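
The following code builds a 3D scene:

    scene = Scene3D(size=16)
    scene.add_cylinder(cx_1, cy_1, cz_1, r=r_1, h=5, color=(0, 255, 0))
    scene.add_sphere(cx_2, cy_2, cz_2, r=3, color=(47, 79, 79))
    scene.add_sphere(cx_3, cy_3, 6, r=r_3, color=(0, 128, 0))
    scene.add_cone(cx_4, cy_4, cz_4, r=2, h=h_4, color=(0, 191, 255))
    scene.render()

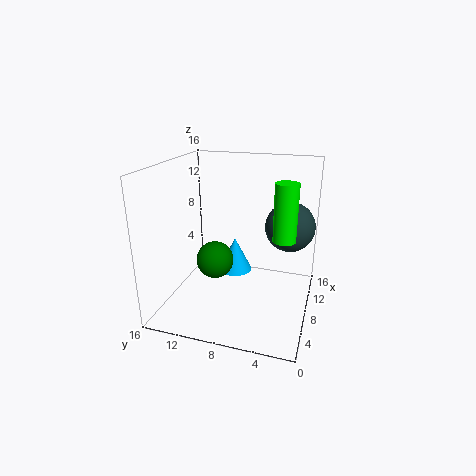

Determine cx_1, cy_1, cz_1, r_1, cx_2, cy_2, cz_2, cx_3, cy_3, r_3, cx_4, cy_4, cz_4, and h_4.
cx_1 = 2
cy_1 = 2
cz_1 = 11
r_1 = 1
cx_2 = 13
cy_2 = 3
cz_2 = 8
cx_3 = 6
cy_3 = 10
r_3 = 2
cx_4 = 10
cy_4 = 9
cz_4 = 3
h_4 = 4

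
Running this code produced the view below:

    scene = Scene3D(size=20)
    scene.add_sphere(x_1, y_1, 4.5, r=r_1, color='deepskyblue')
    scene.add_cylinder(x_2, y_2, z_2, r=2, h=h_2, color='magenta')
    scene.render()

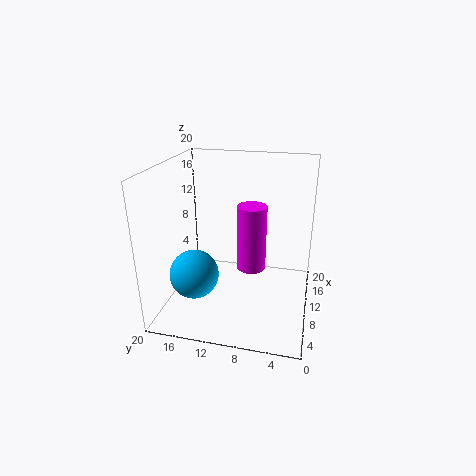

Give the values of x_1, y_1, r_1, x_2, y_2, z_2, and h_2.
x_1 = 8
y_1 = 16
r_1 = 3.5
x_2 = 9.5
y_2 = 8
z_2 = 6
h_2 = 9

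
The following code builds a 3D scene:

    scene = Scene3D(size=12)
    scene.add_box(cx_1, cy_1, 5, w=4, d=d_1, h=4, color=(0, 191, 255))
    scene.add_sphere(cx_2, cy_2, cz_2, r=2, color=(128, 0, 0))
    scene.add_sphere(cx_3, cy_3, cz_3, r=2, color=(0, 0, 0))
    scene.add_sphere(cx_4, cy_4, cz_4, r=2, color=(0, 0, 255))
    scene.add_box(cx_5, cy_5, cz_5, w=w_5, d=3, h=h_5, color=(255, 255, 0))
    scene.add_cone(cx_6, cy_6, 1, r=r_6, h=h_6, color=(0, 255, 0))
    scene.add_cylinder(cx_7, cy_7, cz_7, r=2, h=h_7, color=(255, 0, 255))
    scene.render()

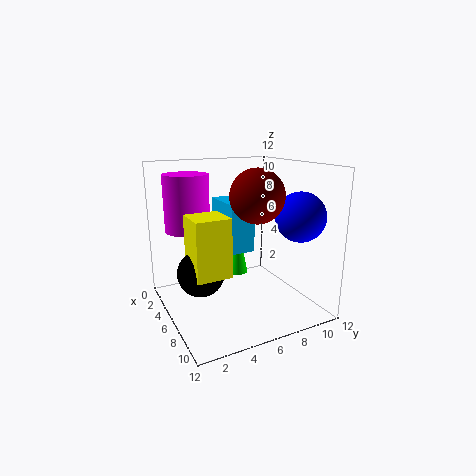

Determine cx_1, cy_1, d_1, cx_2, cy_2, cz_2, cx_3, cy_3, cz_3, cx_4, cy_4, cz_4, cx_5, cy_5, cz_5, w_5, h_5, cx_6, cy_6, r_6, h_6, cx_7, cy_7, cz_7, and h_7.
cx_1 = 3
cy_1 = 5
d_1 = 2
cx_2 = 9
cy_2 = 6
cz_2 = 10
cx_3 = 5
cy_3 = 3
cz_3 = 3
cx_4 = 9
cy_4 = 10
cz_4 = 8
cx_5 = 4
cy_5 = 2
cz_5 = 3
w_5 = 3
h_5 = 5
cx_6 = 2
cy_6 = 8
r_6 = 1
h_6 = 5
cx_7 = 2
cy_7 = 3
cz_7 = 6
h_7 = 5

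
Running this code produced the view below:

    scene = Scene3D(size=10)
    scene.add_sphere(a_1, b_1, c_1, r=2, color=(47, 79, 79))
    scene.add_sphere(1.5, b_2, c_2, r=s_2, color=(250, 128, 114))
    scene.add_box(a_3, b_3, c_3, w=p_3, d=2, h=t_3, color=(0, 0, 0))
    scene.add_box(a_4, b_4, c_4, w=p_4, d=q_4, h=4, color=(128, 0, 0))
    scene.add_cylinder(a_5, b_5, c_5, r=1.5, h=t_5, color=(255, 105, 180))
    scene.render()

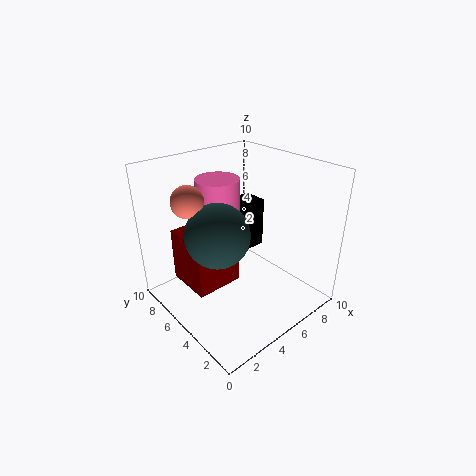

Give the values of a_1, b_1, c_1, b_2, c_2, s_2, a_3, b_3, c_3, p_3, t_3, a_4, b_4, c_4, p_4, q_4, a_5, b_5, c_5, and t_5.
a_1 = 2.5
b_1 = 4
c_1 = 6.5
b_2 = 5.5
c_2 = 8.5
s_2 = 1
a_3 = 7.5
b_3 = 7
c_3 = 2
p_3 = 2
t_3 = 4
a_4 = 2
b_4 = 5.5
c_4 = 1
p_4 = 3.5
q_4 = 3.5
a_5 = 4.5
b_5 = 6.5
c_5 = 4
t_5 = 5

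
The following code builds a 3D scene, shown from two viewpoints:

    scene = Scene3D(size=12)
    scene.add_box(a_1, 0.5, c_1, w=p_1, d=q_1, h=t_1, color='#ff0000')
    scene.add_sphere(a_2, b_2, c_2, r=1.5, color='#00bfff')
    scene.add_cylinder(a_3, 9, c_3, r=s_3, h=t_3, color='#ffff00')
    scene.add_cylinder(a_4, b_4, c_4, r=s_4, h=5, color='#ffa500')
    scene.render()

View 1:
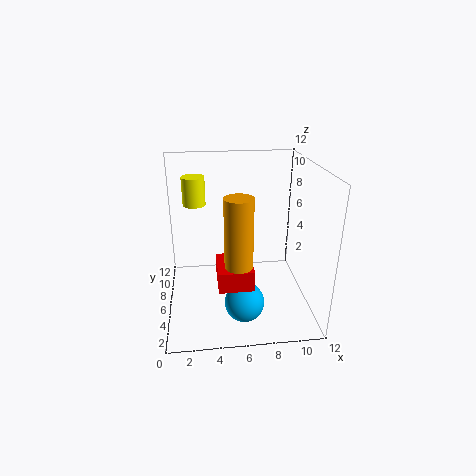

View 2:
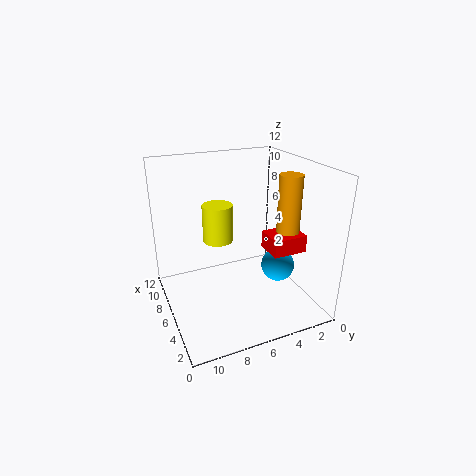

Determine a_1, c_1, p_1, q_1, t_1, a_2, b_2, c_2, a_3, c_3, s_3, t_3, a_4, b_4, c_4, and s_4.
a_1 = 4, c_1 = 4.5, p_1 = 2.5, q_1 = 3, t_1 = 1.5, a_2 = 6, b_2 = 2, c_2 = 2.5, a_3 = 2.5, c_3 = 8, s_3 = 1, t_3 = 2.5, a_4 = 5.5, b_4 = 1.5, c_4 = 6, s_4 = 1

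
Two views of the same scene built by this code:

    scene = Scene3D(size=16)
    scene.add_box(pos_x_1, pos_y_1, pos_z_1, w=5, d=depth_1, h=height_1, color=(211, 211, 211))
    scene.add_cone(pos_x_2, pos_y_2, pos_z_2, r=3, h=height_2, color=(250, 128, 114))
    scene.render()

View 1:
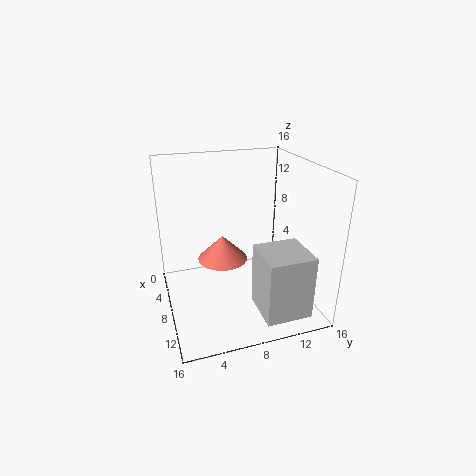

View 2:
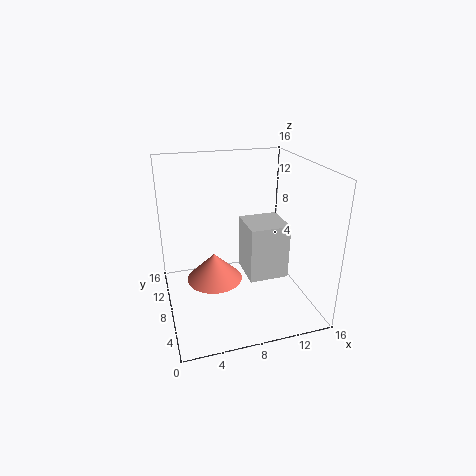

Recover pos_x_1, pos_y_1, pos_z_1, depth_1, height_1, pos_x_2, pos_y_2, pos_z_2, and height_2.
pos_x_1 = 10, pos_y_1 = 9, pos_z_1 = 1, depth_1 = 5, height_1 = 7, pos_x_2 = 5, pos_y_2 = 7, pos_z_2 = 4, height_2 = 3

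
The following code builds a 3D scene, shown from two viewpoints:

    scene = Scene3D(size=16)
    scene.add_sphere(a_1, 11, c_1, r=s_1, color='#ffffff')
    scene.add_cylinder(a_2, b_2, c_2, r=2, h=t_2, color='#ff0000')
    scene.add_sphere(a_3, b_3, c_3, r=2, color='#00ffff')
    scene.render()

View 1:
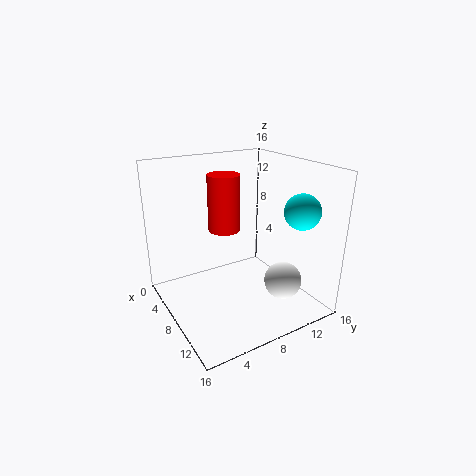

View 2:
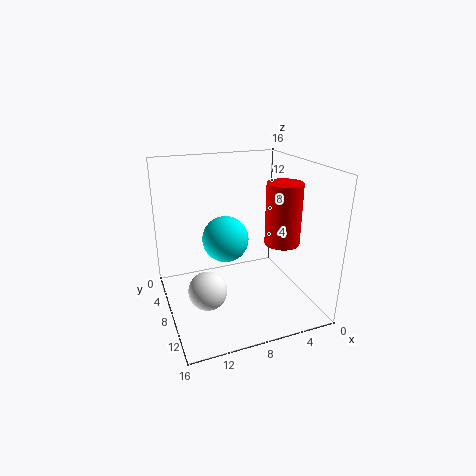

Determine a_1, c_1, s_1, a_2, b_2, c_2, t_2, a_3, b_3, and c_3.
a_1 = 12.5; c_1 = 4; s_1 = 2; a_2 = 3; b_2 = 9; c_2 = 7; t_2 = 7; a_3 = 11.5; b_3 = 14; c_3 = 11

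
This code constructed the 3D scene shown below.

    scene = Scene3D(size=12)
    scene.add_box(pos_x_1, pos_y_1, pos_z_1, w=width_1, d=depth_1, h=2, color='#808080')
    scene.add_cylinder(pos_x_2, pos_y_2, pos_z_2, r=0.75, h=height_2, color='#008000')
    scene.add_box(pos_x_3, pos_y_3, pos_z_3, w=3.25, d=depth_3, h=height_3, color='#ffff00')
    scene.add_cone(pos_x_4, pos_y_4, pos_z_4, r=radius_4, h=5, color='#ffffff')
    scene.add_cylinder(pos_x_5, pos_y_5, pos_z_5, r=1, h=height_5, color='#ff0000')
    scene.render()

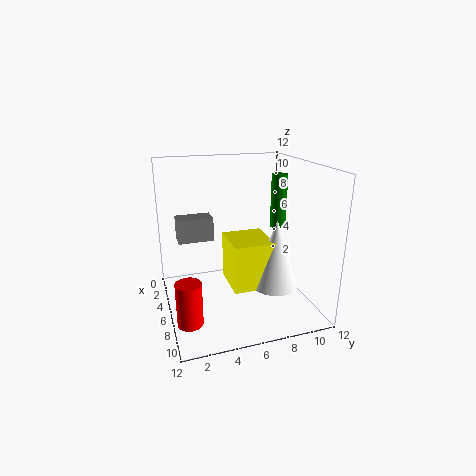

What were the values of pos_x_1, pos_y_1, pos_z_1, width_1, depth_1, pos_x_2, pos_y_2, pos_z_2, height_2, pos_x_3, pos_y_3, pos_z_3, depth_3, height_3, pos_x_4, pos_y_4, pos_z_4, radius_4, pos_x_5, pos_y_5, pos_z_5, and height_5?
pos_x_1 = 3, pos_y_1 = 1.25, pos_z_1 = 5.5, width_1 = 1.75, depth_1 = 3, pos_x_2 = 3, pos_y_2 = 11, pos_z_2 = 5.5, height_2 = 5, pos_x_3 = 7.5, pos_y_3 = 4.25, pos_z_3 = 3.75, depth_3 = 3, height_3 = 3.5, pos_x_4 = 10.25, pos_y_4 = 7.5, pos_z_4 = 3.75, radius_4 = 1.75, pos_x_5 = 8.75, pos_y_5 = 1.25, pos_z_5 = 0.5, height_5 = 3.5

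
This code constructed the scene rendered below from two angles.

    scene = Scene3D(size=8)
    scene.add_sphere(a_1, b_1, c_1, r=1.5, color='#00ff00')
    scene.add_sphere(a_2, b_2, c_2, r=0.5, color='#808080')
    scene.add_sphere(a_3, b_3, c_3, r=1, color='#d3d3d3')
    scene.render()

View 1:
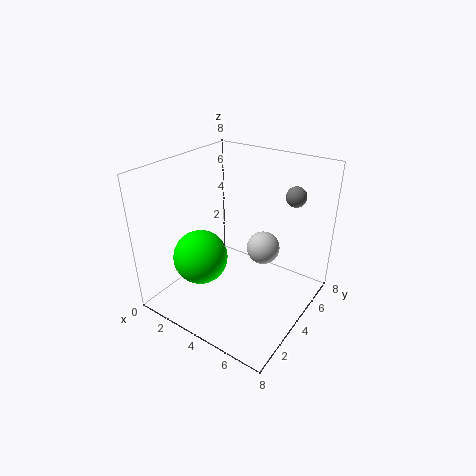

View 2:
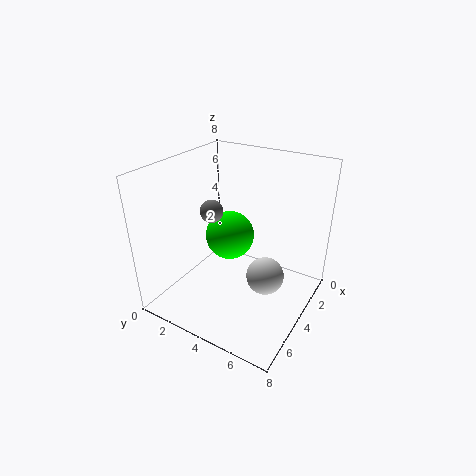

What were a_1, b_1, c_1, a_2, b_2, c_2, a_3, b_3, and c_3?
a_1 = 2.5, b_1 = 2.5, c_1 = 3, a_2 = 7, b_2 = 4.5, c_2 = 7, a_3 = 4.5, b_3 = 6, c_3 = 2.5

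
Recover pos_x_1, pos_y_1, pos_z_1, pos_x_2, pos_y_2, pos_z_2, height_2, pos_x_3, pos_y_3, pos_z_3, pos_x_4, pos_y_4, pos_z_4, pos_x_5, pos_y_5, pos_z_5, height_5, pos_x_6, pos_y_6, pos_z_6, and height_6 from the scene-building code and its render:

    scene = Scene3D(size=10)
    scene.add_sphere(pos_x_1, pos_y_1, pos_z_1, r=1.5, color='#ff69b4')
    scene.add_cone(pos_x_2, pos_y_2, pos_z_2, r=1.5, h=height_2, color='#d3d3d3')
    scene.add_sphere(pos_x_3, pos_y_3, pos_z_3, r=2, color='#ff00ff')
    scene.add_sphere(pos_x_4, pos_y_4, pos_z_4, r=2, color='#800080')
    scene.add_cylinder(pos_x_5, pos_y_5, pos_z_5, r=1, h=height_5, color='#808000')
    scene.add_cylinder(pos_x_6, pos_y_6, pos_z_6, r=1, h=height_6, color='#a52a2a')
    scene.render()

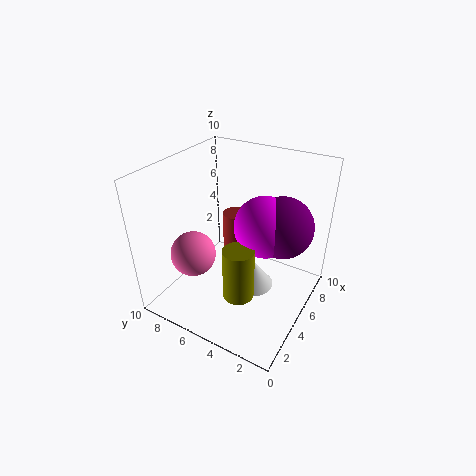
pos_x_1 = 2.5, pos_y_1 = 7, pos_z_1 = 4.5, pos_x_2 = 5.5, pos_y_2 = 4, pos_z_2 = 1, height_2 = 2, pos_x_3 = 5, pos_y_3 = 3, pos_z_3 = 6.5, pos_x_4 = 5.5, pos_y_4 = 2, pos_z_4 = 6.5, pos_x_5 = 2.5, pos_y_5 = 3.5, pos_z_5 = 2.5, height_5 = 3.5, pos_x_6 = 8, pos_y_6 = 7, pos_z_6 = 1.5, height_6 = 3.5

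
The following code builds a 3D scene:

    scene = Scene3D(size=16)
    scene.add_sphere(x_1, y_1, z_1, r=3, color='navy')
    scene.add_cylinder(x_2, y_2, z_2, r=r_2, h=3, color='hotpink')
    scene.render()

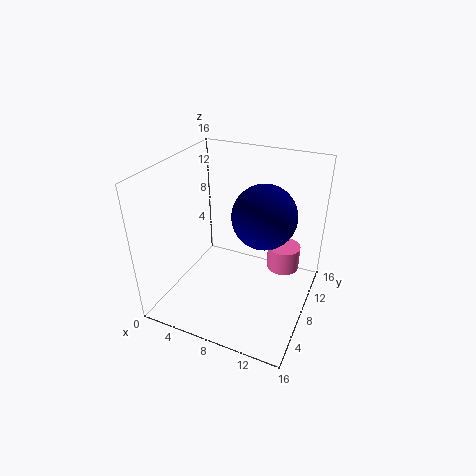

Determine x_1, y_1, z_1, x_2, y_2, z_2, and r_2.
x_1 = 12; y_1 = 5; z_1 = 13; x_2 = 12; y_2 = 13; z_2 = 2; r_2 = 2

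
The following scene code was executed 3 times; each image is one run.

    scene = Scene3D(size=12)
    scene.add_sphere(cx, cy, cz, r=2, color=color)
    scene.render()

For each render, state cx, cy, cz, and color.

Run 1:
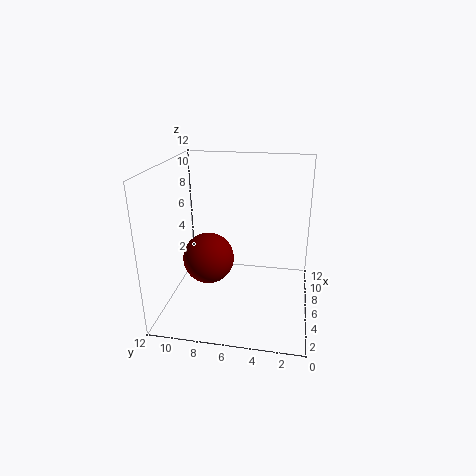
cx = 4, cy = 8, cz = 5, color = 'maroon'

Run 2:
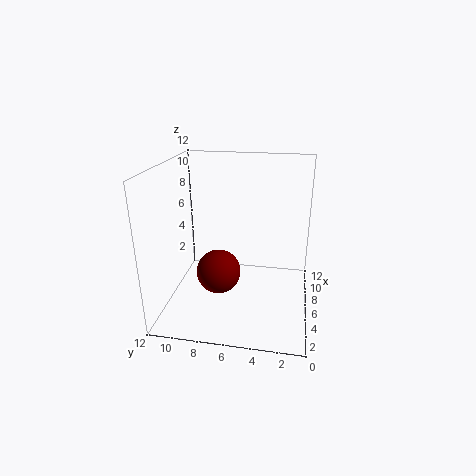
cx = 7, cy = 8, cz = 2, color = 'maroon'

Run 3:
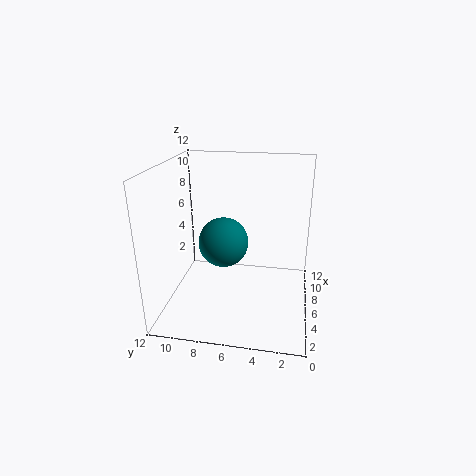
cx = 5, cy = 7, cz = 6, color = 'teal'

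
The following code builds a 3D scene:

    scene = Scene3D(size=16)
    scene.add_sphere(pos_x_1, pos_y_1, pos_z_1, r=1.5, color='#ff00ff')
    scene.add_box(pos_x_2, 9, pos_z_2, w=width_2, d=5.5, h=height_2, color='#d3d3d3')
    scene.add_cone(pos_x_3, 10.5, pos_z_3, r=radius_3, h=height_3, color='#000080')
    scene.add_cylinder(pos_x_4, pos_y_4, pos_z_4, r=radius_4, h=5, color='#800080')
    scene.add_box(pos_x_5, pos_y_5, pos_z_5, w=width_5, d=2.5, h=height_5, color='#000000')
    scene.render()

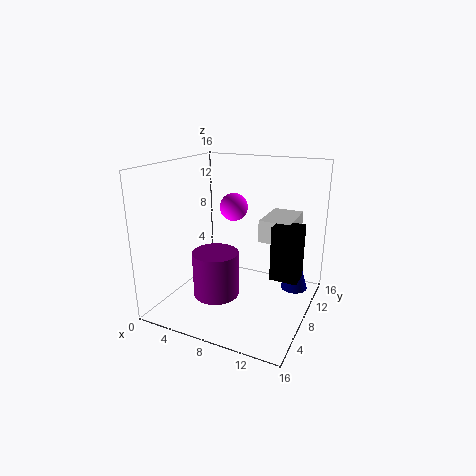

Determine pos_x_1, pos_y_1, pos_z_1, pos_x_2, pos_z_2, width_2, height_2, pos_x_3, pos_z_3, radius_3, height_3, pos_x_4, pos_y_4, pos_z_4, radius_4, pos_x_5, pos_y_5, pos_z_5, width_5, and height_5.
pos_x_1 = 7.5
pos_y_1 = 8
pos_z_1 = 11.5
pos_x_2 = 10
pos_z_2 = 7.5
width_2 = 3.5
height_2 = 2.5
pos_x_3 = 14
pos_z_3 = 2
radius_3 = 1.5
height_3 = 5
pos_x_4 = 6.5
pos_y_4 = 5.5
pos_z_4 = 2
radius_4 = 2.5
pos_x_5 = 12
pos_y_5 = 7.5
pos_z_5 = 4
width_5 = 3
height_5 = 6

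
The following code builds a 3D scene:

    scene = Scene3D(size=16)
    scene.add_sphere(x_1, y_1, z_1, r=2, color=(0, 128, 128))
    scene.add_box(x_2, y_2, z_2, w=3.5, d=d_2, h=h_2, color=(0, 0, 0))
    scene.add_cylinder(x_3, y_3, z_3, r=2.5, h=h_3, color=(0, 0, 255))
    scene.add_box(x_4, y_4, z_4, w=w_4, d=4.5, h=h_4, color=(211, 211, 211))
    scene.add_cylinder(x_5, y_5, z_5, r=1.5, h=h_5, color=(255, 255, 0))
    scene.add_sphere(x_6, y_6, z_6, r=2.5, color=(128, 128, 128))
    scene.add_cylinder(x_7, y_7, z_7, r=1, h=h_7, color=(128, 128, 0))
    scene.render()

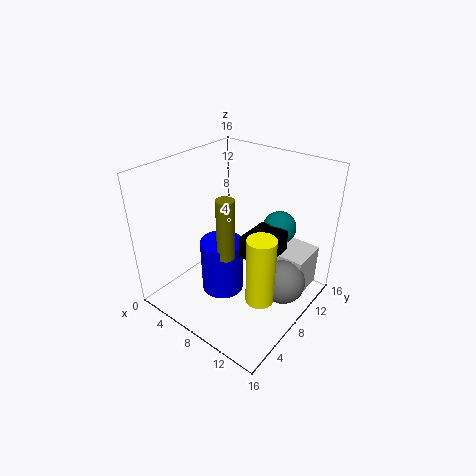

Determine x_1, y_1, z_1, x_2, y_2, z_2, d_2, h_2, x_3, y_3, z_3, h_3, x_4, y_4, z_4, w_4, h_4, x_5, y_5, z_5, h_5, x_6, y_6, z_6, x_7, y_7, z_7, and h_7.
x_1 = 10
y_1 = 13.5
z_1 = 7.5
x_2 = 8.5
y_2 = 7.5
z_2 = 6
d_2 = 4.5
h_2 = 2.5
x_3 = 6
y_3 = 7.5
z_3 = 0.5
h_3 = 6.5
x_4 = 10.5
y_4 = 11
z_4 = 0.5
w_4 = 4
h_4 = 5
x_5 = 12.5
y_5 = 6
z_5 = 3
h_5 = 7.5
x_6 = 13
y_6 = 10
z_6 = 3
x_7 = 7.5
y_7 = 6.5
z_7 = 6
h_7 = 7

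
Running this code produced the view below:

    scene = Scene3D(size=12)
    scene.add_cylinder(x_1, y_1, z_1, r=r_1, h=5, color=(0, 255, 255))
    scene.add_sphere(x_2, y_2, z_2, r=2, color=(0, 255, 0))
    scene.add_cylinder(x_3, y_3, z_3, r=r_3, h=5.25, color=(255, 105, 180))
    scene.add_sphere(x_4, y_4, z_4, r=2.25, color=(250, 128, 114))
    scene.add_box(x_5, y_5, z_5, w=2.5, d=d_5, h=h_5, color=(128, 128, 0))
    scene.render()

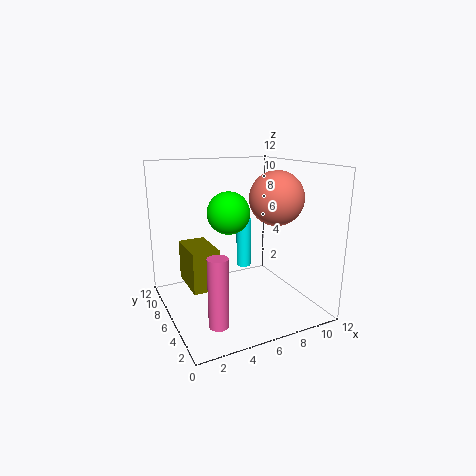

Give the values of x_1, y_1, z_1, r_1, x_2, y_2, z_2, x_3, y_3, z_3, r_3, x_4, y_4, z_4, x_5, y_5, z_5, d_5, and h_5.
x_1 = 9.25
y_1 = 11.25
z_1 = 1
r_1 = 0.75
x_2 = 6.75
y_2 = 9.5
z_2 = 7.25
x_3 = 2.5
y_3 = 2
z_3 = 1
r_3 = 0.75
x_4 = 9
y_4 = 5
z_4 = 9.25
x_5 = 2.5
y_5 = 7.5
z_5 = 0.75
d_5 = 4.25
h_5 = 3.75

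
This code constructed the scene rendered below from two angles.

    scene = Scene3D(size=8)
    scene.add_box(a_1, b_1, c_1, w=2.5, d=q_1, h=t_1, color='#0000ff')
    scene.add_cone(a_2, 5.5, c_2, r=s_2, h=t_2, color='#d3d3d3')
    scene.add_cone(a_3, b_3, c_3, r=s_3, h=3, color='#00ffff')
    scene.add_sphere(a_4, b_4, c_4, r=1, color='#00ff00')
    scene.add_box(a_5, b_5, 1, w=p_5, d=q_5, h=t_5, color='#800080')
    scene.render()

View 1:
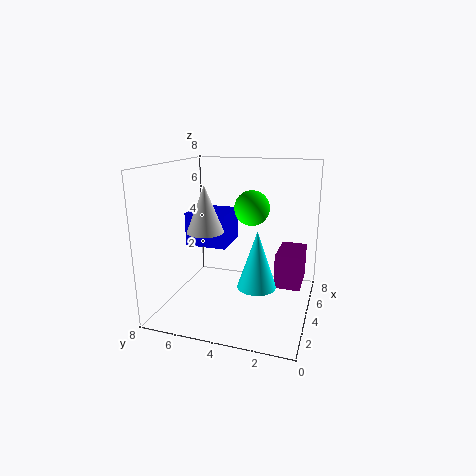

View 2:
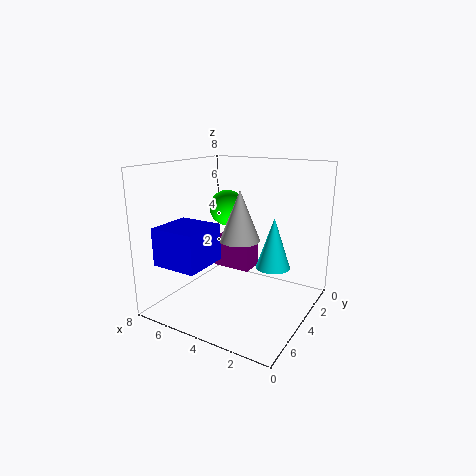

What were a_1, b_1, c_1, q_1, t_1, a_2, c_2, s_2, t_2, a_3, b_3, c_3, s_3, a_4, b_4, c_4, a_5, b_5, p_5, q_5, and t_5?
a_1 = 4.5; b_1 = 5; c_1 = 3; q_1 = 2.5; t_1 = 2; a_2 = 3; c_2 = 4.5; s_2 = 1; t_2 = 2.5; a_3 = 2.5; b_3 = 2.5; c_3 = 2; s_3 = 1; a_4 = 5; b_4 = 3.5; c_4 = 5.5; a_5 = 4.5; b_5 = 0.5; p_5 = 2.5; q_5 = 1.5; t_5 = 2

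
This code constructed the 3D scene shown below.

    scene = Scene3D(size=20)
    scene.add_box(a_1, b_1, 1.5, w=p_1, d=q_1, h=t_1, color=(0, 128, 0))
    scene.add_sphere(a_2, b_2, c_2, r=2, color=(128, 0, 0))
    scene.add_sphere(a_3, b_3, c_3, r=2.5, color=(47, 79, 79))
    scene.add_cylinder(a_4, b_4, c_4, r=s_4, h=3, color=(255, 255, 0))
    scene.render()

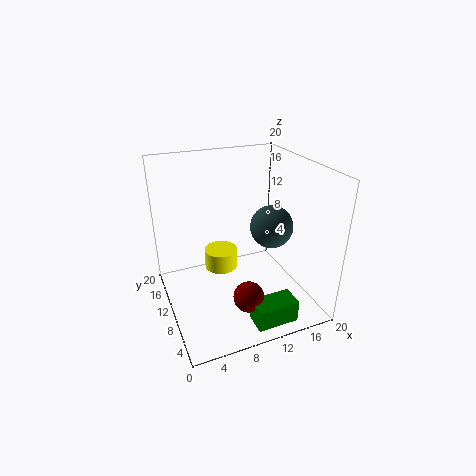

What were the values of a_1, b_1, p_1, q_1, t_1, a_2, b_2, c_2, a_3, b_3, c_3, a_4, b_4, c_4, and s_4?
a_1 = 9; b_1 = 0.5; p_1 = 5.5; q_1 = 3; t_1 = 3; a_2 = 9; b_2 = 4; c_2 = 4.5; a_3 = 11.5; b_3 = 3.5; c_3 = 14.5; a_4 = 9; b_4 = 14.5; c_4 = 3; s_4 = 2.5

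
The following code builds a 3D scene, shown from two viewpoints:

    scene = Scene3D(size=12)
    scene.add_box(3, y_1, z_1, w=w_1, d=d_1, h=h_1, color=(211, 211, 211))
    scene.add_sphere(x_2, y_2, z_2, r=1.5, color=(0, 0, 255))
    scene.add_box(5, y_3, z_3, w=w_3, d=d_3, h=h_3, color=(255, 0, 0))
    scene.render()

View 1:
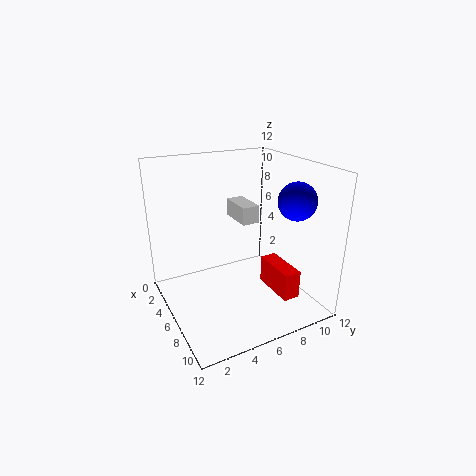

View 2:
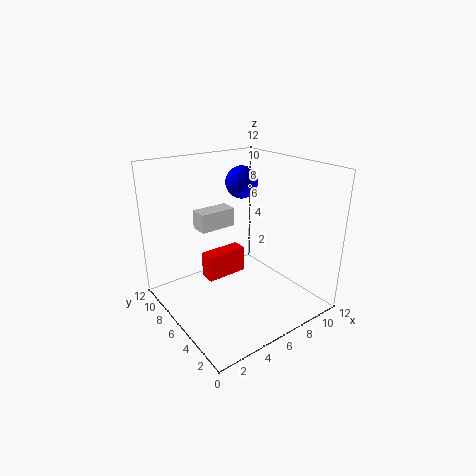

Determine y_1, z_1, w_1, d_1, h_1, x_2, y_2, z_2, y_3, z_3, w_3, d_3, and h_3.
y_1 = 6.5
z_1 = 7
w_1 = 3
d_1 = 1.5
h_1 = 1.5
x_2 = 9
y_2 = 9.5
z_2 = 9.5
y_3 = 9
z_3 = 0.5
w_3 = 4
d_3 = 1.5
h_3 = 2.5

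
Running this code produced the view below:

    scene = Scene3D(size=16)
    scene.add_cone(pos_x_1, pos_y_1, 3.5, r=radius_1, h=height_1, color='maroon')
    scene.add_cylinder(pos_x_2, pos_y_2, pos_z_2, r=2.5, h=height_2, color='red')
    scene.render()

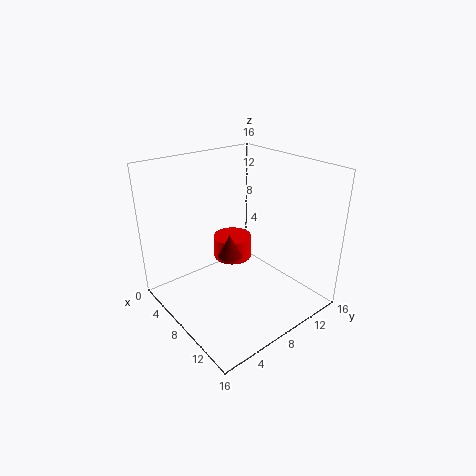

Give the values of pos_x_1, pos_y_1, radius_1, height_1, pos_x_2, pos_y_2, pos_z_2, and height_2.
pos_x_1 = 4.5; pos_y_1 = 9.5; radius_1 = 1.5; height_1 = 3; pos_x_2 = 2.5; pos_y_2 = 11.5; pos_z_2 = 2; height_2 = 3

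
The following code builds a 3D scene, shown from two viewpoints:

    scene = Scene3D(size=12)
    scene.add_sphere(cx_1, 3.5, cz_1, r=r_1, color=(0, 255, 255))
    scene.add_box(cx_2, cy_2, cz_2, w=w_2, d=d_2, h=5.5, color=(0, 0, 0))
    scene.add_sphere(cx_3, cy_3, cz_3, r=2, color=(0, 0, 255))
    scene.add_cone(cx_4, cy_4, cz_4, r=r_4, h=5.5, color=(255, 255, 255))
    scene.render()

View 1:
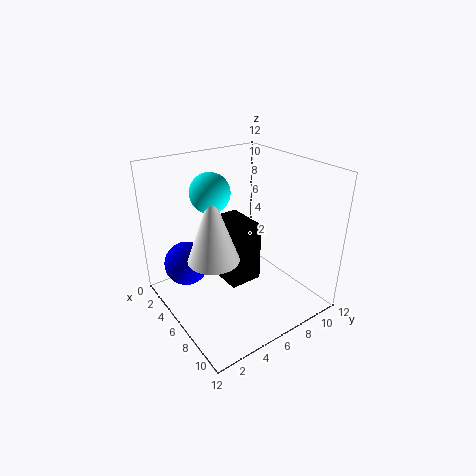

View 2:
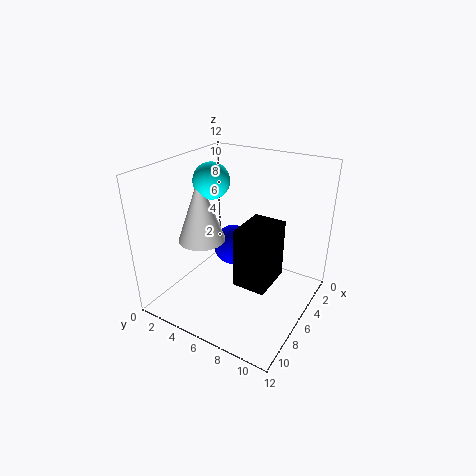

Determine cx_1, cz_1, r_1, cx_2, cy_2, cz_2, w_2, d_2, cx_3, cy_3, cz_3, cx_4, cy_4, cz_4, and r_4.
cx_1 = 6, cz_1 = 10.5, r_1 = 1.5, cx_2 = 2, cy_2 = 5.5, cz_2 = 1, w_2 = 4, d_2 = 3, cx_3 = 2, cy_3 = 3, cz_3 = 2.5, cx_4 = 7, cy_4 = 3, cz_4 = 5.5, r_4 = 2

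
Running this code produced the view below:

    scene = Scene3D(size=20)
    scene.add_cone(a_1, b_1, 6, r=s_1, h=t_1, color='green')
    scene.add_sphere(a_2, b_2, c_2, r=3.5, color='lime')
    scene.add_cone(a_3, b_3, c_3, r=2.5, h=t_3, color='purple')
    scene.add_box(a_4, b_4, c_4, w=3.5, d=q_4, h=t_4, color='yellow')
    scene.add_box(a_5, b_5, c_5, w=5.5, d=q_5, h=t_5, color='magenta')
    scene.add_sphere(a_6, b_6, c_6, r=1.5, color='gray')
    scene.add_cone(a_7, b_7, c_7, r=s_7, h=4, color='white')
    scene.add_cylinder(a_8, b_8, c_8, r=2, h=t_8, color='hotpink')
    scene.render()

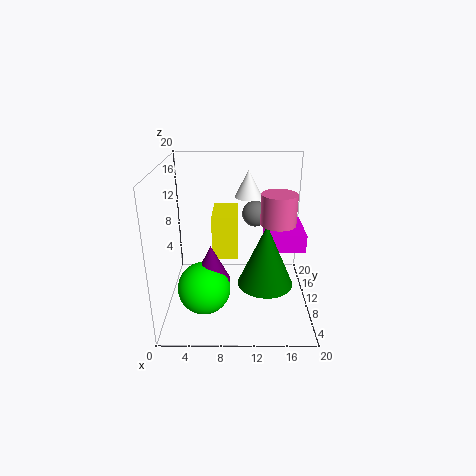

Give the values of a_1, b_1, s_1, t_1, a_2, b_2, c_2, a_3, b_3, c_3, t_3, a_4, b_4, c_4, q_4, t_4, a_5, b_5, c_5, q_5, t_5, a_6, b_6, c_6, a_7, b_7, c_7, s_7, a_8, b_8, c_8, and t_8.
a_1 = 13.5, b_1 = 5, s_1 = 3.5, t_1 = 8, a_2 = 5.5, b_2 = 6, c_2 = 4.5, a_3 = 6.5, b_3 = 6.5, c_3 = 5.5, t_3 = 5, a_4 = 6.5, b_4 = 8.5, c_4 = 7.5, q_4 = 6, t_4 = 6, a_5 = 14, b_5 = 9.5, c_5 = 8, q_5 = 7, t_5 = 2.5, a_6 = 12, b_6 = 5, c_6 = 15.5, a_7 = 11.5, b_7 = 14.5, c_7 = 14.5, s_7 = 2, a_8 = 14.5, b_8 = 3, c_8 = 15, t_8 = 3.5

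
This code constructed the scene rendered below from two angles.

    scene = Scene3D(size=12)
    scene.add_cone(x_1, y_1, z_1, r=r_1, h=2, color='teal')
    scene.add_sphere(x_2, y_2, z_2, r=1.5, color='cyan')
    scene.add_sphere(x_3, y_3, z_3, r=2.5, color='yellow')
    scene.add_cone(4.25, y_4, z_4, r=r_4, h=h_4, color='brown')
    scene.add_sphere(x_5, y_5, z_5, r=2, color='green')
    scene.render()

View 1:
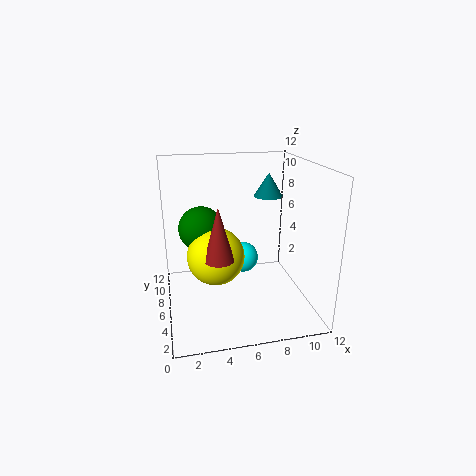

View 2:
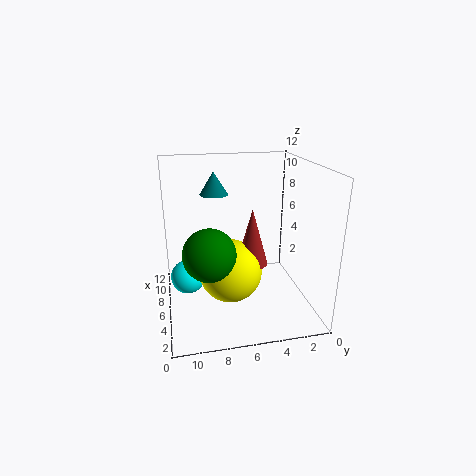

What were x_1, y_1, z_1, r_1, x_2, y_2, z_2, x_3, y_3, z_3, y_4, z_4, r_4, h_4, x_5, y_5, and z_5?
x_1 = 9, y_1 = 7.5, z_1 = 9, r_1 = 1.25, x_2 = 7.5, y_2 = 10.25, z_2 = 2, x_3 = 4.25, y_3 = 7, z_3 = 4, y_4 = 5.25, z_4 = 4.5, r_4 = 1.25, h_4 = 4.5, x_5 = 3.25, y_5 = 8.75, z_5 = 6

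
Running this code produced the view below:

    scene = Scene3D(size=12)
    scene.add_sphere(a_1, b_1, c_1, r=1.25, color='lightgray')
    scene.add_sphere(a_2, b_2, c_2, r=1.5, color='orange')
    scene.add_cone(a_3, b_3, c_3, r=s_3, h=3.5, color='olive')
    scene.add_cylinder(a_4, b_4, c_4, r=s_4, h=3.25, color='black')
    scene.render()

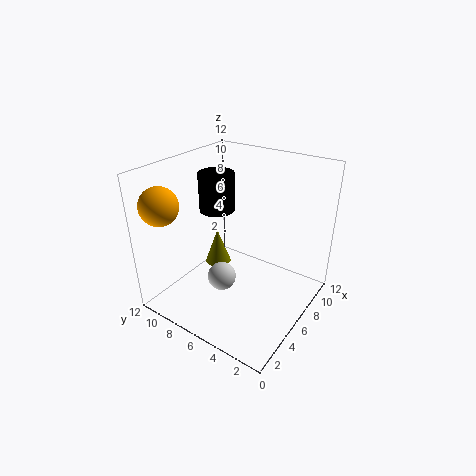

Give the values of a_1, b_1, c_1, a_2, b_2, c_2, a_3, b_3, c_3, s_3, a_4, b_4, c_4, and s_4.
a_1 = 5.25
b_1 = 7.25
c_1 = 2
a_2 = 1.5
b_2 = 10
c_2 = 9.5
a_3 = 8.25
b_3 = 10
c_3 = 1
s_3 = 1.25
a_4 = 6.5
b_4 = 8.5
c_4 = 7.75
s_4 = 1.5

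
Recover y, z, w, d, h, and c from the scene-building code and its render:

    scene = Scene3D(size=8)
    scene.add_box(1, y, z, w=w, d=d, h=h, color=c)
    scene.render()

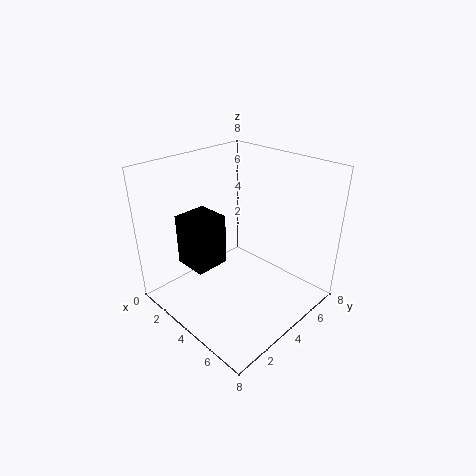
y = 2
z = 2
w = 2
d = 2
h = 3
c = 'black'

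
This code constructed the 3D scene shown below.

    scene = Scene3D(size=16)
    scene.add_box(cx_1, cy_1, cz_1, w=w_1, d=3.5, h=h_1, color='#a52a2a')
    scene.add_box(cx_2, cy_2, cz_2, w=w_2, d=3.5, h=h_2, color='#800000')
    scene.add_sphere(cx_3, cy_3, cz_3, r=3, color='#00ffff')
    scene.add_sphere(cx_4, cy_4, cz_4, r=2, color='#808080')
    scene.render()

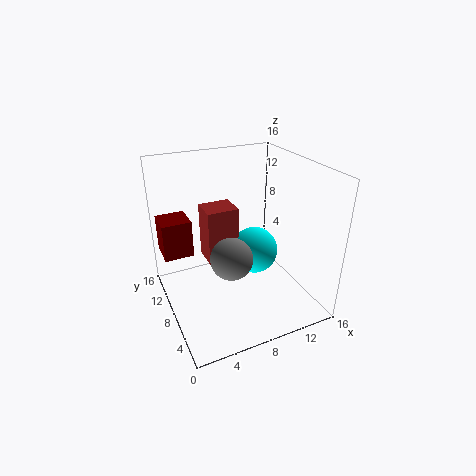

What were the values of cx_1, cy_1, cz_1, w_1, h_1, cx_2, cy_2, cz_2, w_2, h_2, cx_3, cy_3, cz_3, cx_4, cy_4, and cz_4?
cx_1 = 6, cy_1 = 12, cz_1 = 2.5, w_1 = 4, h_1 = 7, cx_2 = 0.5, cy_2 = 12, cz_2 = 4.5, w_2 = 3.5, h_2 = 4.5, cx_3 = 12, cy_3 = 11.5, cz_3 = 3.5, cx_4 = 5, cy_4 = 3, cz_4 = 9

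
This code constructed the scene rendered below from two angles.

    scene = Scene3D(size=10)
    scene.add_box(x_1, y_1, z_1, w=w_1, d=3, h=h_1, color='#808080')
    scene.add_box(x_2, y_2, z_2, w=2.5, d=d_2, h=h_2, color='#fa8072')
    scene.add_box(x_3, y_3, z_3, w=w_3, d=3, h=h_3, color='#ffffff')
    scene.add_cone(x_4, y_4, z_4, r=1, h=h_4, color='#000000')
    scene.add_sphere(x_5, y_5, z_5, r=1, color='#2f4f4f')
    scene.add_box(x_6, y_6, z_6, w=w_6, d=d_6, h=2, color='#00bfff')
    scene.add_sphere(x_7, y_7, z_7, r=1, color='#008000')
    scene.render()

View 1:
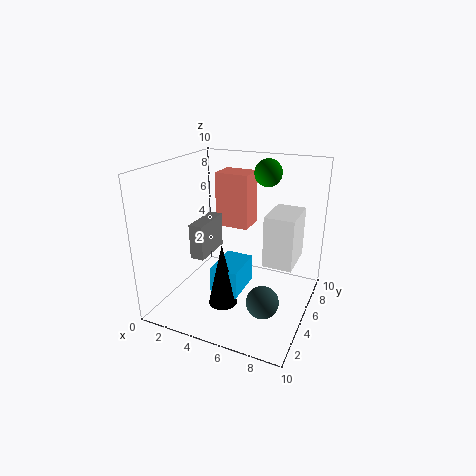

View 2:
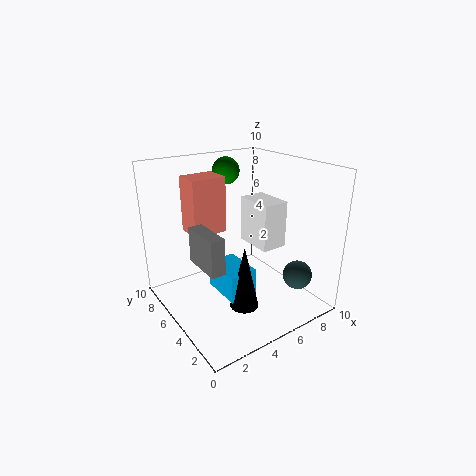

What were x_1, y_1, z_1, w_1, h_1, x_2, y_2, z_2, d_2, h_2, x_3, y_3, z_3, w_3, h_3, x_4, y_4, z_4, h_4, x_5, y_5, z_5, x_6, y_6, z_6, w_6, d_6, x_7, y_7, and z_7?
x_1 = 2; y_1 = 3.5; z_1 = 3.5; w_1 = 1; h_1 = 2.5; x_2 = 2.5; y_2 = 6.5; z_2 = 5; d_2 = 2; h_2 = 4; x_3 = 7; y_3 = 4.5; z_3 = 3.5; w_3 = 2; h_3 = 3.5; x_4 = 4.5; y_4 = 3.5; z_4 = 0.5; h_4 = 4.5; x_5 = 8; y_5 = 2; z_5 = 2.5; x_6 = 3.5; y_6 = 3.5; z_6 = 1; w_6 = 2; d_6 = 3; x_7 = 6; y_7 = 8; z_7 = 9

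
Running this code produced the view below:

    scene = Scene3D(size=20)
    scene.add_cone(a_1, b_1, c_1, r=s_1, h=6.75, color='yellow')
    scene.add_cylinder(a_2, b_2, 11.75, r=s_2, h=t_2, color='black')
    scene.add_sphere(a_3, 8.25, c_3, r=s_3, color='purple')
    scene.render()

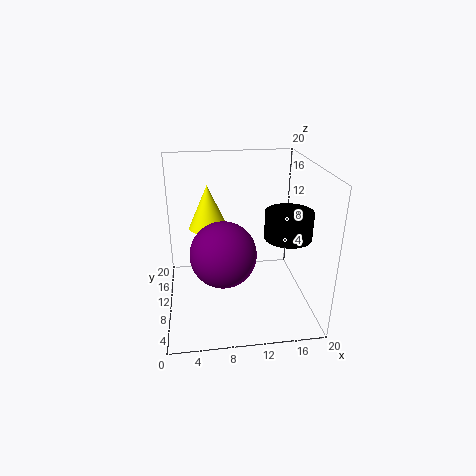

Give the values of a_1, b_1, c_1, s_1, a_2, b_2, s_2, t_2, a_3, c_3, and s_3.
a_1 = 6.25; b_1 = 16.5; c_1 = 9; s_1 = 3; a_2 = 15.75; b_2 = 5.75; s_2 = 3; t_2 = 3.5; a_3 = 7.75; c_3 = 8.5; s_3 = 4.5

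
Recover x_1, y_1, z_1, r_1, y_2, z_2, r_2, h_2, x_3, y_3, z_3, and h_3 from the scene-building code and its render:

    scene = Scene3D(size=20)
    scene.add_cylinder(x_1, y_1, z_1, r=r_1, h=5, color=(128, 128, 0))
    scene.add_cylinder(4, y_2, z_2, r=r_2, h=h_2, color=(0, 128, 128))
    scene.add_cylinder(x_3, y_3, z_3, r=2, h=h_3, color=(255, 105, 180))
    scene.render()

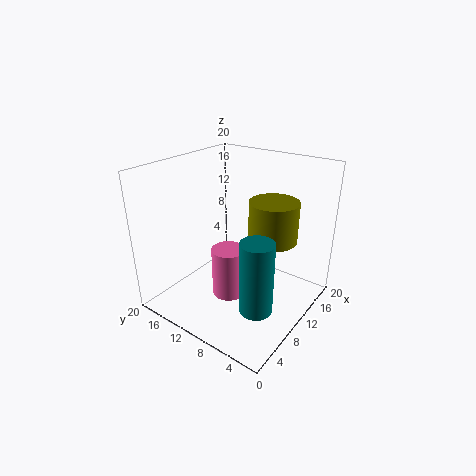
x_1 = 9, y_1 = 4, z_1 = 12, r_1 = 3, y_2 = 3, z_2 = 5, r_2 = 2, h_2 = 9, x_3 = 4, y_3 = 7, z_3 = 6, h_3 = 6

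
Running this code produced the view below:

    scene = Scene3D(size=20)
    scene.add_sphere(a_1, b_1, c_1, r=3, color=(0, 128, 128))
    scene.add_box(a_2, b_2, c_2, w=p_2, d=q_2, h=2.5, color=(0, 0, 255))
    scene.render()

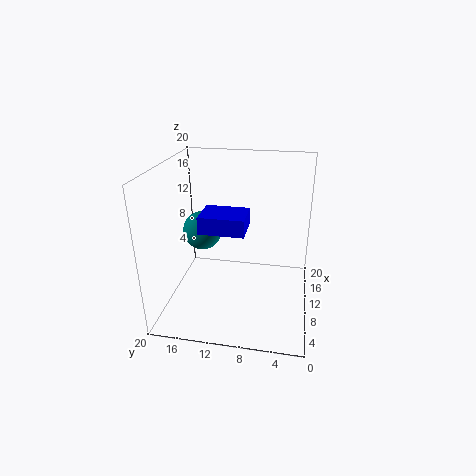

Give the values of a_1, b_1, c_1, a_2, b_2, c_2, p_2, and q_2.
a_1 = 14.5; b_1 = 16.5; c_1 = 8.5; a_2 = 9; b_2 = 9; c_2 = 10.5; p_2 = 5; q_2 = 6.5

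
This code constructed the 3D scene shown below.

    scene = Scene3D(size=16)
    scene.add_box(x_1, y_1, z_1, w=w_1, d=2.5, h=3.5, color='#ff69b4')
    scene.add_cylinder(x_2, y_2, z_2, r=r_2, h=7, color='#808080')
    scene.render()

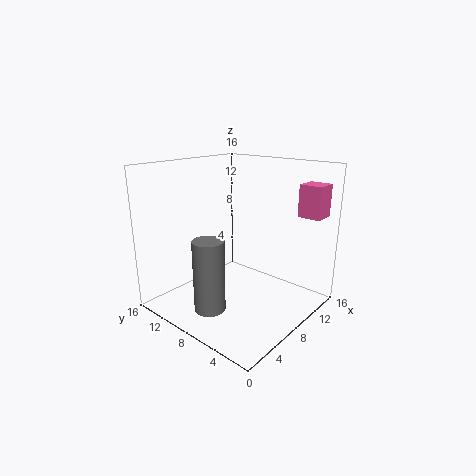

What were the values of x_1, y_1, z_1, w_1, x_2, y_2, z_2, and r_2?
x_1 = 12; y_1 = 0.5; z_1 = 10.5; w_1 = 2.5; x_2 = 1.5; y_2 = 6; z_2 = 3; r_2 = 1.5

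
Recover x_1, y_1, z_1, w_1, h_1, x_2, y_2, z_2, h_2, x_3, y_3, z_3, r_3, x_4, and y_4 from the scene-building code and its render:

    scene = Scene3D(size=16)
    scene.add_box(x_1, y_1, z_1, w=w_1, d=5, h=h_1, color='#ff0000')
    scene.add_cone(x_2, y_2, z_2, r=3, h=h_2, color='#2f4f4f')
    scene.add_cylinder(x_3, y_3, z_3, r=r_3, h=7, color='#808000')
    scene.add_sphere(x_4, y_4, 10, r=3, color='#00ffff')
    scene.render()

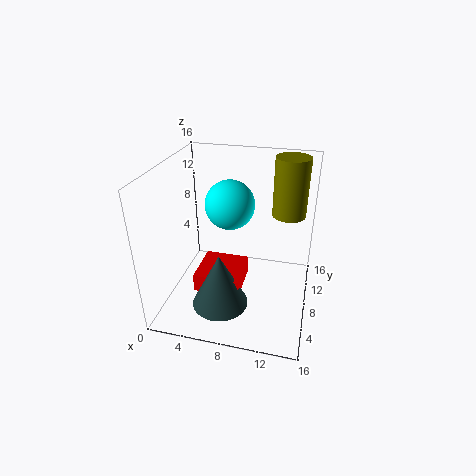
x_1 = 4
y_1 = 4
z_1 = 3
w_1 = 5
h_1 = 2
x_2 = 7
y_2 = 4
z_2 = 2
h_2 = 6
x_3 = 13
y_3 = 13
z_3 = 9
r_3 = 2
x_4 = 6
y_4 = 12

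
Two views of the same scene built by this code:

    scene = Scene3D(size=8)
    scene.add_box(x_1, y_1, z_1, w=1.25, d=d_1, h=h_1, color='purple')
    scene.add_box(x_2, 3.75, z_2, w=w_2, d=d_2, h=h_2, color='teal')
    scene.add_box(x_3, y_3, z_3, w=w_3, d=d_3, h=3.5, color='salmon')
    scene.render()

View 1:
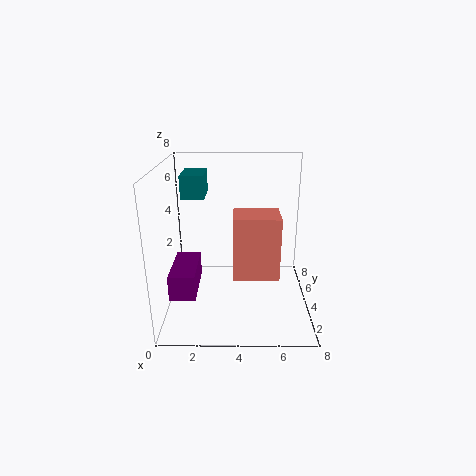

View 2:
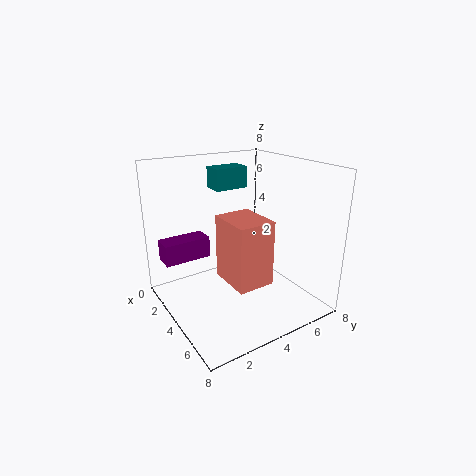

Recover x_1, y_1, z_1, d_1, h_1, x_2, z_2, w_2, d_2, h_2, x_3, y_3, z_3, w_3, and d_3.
x_1 = 0.75
y_1 = 0.5
z_1 = 2.25
d_1 = 2.75
h_1 = 1.25
x_2 = 1
z_2 = 6.25
w_2 = 1.25
d_2 = 2
h_2 = 1.25
x_3 = 3.75
y_3 = 2.75
z_3 = 2
w_3 = 2.5
d_3 = 2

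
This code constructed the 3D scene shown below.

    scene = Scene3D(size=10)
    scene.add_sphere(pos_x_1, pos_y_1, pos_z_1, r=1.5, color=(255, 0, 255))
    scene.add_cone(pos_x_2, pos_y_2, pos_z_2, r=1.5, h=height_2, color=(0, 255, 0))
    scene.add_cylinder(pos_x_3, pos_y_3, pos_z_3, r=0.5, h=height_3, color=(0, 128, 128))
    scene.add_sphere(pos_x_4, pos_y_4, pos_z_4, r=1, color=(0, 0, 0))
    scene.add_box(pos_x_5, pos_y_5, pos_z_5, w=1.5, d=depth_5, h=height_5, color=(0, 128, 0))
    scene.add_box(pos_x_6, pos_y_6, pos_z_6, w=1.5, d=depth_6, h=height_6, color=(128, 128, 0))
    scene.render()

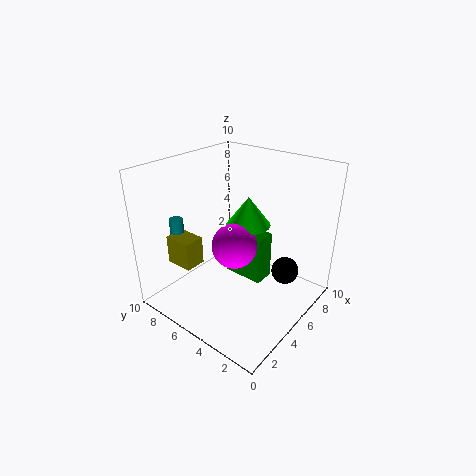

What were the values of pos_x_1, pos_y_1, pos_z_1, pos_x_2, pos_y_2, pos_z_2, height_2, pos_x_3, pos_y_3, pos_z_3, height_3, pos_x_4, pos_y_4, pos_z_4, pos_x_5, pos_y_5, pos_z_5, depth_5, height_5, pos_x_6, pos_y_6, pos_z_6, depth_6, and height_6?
pos_x_1 = 4, pos_y_1 = 4.5, pos_z_1 = 5, pos_x_2 = 5.5, pos_y_2 = 4.5, pos_z_2 = 6, height_2 = 2, pos_x_3 = 3, pos_y_3 = 9, pos_z_3 = 3.5, height_3 = 2.5, pos_x_4 = 7.5, pos_y_4 = 2.5, pos_z_4 = 2, pos_x_5 = 5.5, pos_y_5 = 3.5, pos_z_5 = 1.5, depth_5 = 3, height_5 = 3.5, pos_x_6 = 2, pos_y_6 = 7, pos_z_6 = 3, depth_6 = 2, height_6 = 2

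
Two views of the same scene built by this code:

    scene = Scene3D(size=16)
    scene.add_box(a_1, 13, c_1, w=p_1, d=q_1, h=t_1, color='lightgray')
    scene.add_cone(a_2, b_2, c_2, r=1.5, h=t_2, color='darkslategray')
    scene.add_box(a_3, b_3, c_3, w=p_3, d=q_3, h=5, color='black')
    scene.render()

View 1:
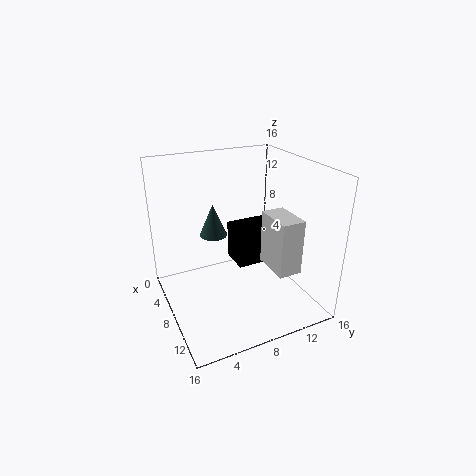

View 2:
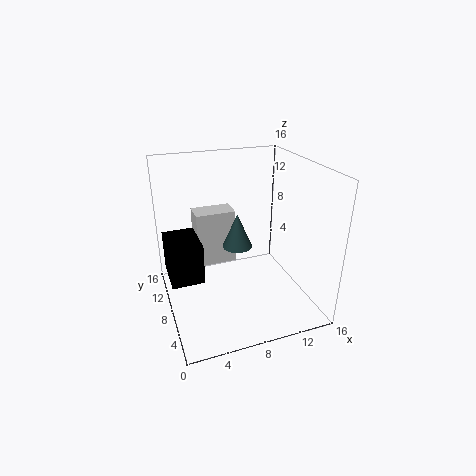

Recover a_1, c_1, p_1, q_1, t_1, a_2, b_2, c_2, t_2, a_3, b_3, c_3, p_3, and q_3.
a_1 = 4.5, c_1 = 2, p_1 = 5, q_1 = 3, t_1 = 7, a_2 = 7, b_2 = 5.5, c_2 = 8.5, t_2 = 3.5, a_3 = 0.5, b_3 = 10, c_3 = 1.5, p_3 = 4, q_3 = 5.5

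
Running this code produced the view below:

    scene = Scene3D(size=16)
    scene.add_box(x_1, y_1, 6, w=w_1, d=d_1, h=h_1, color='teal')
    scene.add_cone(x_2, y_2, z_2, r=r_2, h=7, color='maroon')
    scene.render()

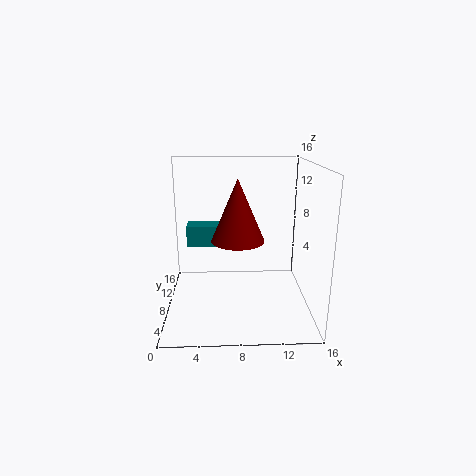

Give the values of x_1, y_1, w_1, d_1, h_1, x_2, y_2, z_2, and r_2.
x_1 = 2
y_1 = 10.5
w_1 = 4
d_1 = 2.5
h_1 = 2.5
x_2 = 8
y_2 = 8.5
z_2 = 7.5
r_2 = 3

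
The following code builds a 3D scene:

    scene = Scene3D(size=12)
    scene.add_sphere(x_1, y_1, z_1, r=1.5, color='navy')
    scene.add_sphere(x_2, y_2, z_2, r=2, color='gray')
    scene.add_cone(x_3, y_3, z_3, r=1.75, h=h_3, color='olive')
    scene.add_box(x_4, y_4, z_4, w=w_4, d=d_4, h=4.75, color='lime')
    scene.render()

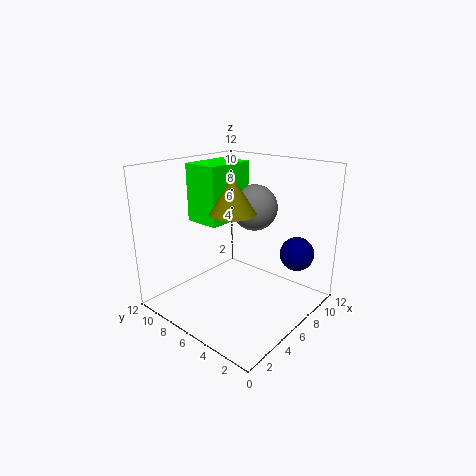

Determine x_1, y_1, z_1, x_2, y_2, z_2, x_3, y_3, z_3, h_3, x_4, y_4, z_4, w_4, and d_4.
x_1 = 10.25, y_1 = 2.75, z_1 = 4, x_2 = 8.5, y_2 = 6.25, z_2 = 8, x_3 = 4.25, y_3 = 5, z_3 = 8.75, h_3 = 2.75, x_4 = 4, y_4 = 6.75, z_4 = 7.25, w_4 = 4.25, d_4 = 3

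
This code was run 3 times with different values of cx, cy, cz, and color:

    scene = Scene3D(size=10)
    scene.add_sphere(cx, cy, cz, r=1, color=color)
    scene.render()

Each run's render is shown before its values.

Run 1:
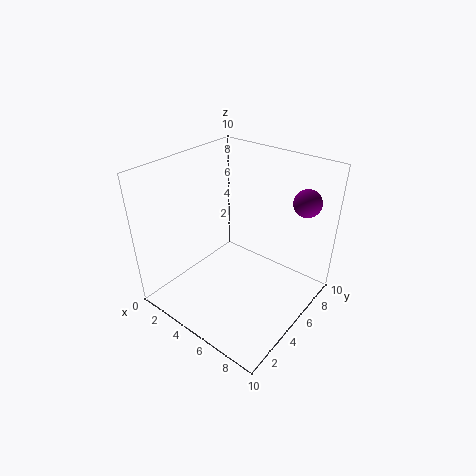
cx = 8; cy = 9; cz = 7; color = 'purple'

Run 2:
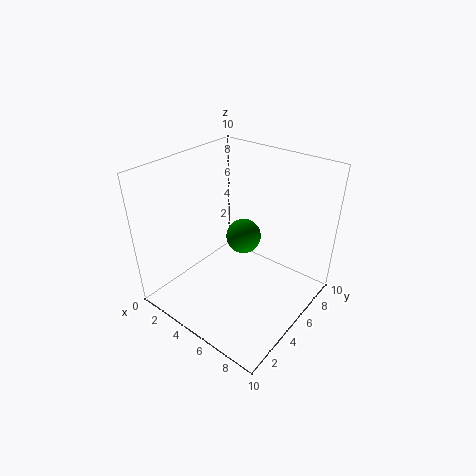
cx = 7; cy = 3; cz = 7; color = 'green'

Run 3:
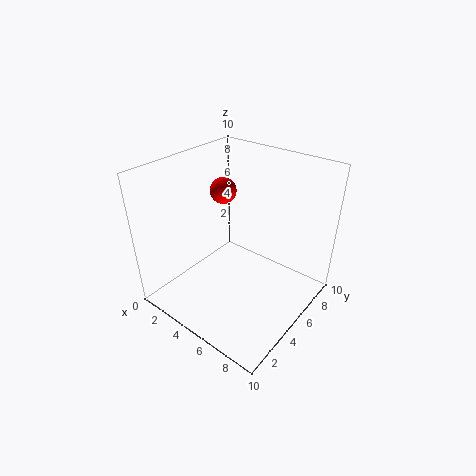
cx = 2; cy = 7; cz = 7; color = 'red'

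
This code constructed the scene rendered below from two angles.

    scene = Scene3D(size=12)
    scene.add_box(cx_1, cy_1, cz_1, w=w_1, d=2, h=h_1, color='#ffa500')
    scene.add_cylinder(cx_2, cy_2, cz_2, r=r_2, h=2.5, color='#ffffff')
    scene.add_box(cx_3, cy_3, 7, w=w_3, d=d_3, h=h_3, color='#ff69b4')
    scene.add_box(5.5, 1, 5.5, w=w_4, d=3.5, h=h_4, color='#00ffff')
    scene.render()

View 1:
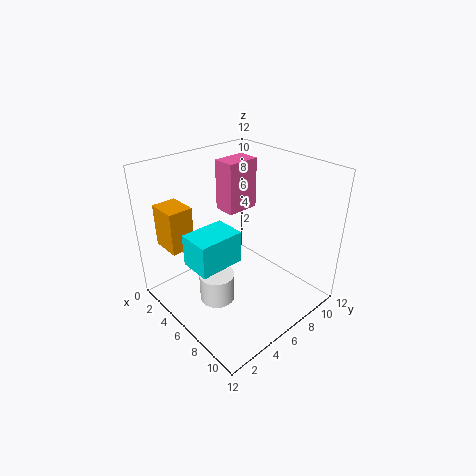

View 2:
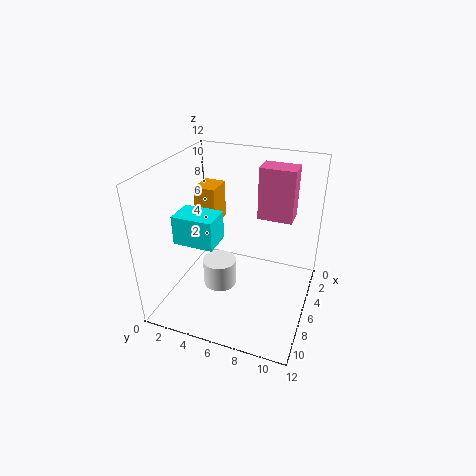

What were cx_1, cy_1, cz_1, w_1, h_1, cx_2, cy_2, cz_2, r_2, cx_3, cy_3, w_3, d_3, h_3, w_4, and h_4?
cx_1 = 1.5; cy_1 = 1; cz_1 = 5.5; w_1 = 2.5; h_1 = 3.5; cx_2 = 5.5; cy_2 = 4; cz_2 = 0.5; r_2 = 1.5; cx_3 = 2; cy_3 = 7; w_3 = 2; d_3 = 3; h_3 = 4.5; w_4 = 2.5; h_4 = 2.5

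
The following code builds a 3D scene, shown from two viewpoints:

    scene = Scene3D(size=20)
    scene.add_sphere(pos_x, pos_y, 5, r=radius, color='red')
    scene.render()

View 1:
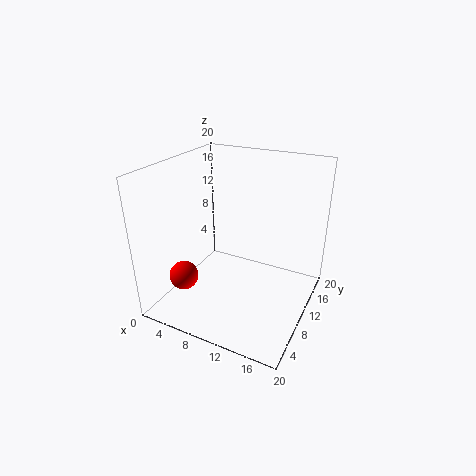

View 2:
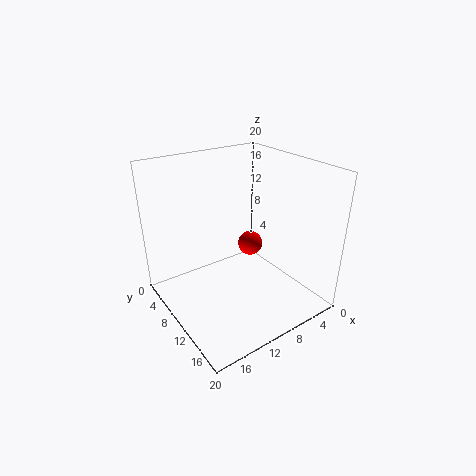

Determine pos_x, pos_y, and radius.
pos_x = 4, pos_y = 5, radius = 2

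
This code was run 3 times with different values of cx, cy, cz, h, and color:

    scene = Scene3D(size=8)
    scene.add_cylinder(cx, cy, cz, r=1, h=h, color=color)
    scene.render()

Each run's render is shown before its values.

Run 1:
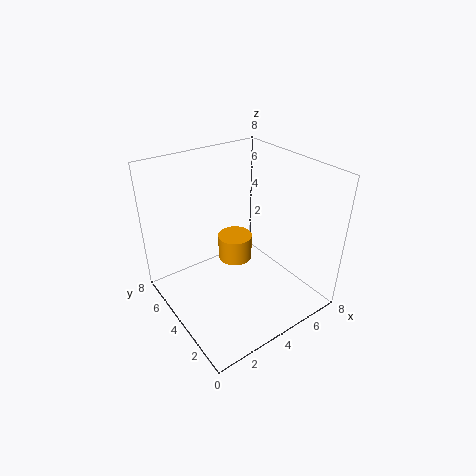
cx = 4.5
cy = 5
cz = 2
h = 1.5
color = 'orange'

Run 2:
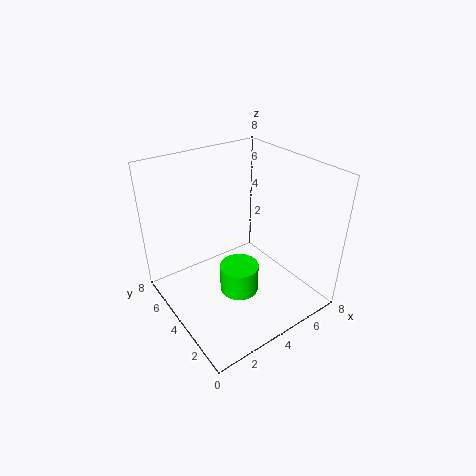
cx = 3
cy = 2.5
cz = 2
h = 1.5
color = 'lime'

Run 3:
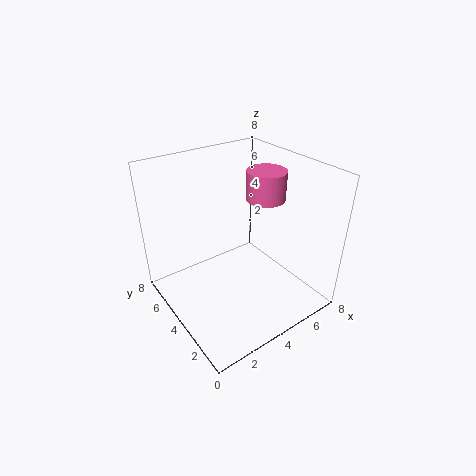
cx = 5
cy = 3
cz = 6.5
h = 1.5
color = 'hotpink'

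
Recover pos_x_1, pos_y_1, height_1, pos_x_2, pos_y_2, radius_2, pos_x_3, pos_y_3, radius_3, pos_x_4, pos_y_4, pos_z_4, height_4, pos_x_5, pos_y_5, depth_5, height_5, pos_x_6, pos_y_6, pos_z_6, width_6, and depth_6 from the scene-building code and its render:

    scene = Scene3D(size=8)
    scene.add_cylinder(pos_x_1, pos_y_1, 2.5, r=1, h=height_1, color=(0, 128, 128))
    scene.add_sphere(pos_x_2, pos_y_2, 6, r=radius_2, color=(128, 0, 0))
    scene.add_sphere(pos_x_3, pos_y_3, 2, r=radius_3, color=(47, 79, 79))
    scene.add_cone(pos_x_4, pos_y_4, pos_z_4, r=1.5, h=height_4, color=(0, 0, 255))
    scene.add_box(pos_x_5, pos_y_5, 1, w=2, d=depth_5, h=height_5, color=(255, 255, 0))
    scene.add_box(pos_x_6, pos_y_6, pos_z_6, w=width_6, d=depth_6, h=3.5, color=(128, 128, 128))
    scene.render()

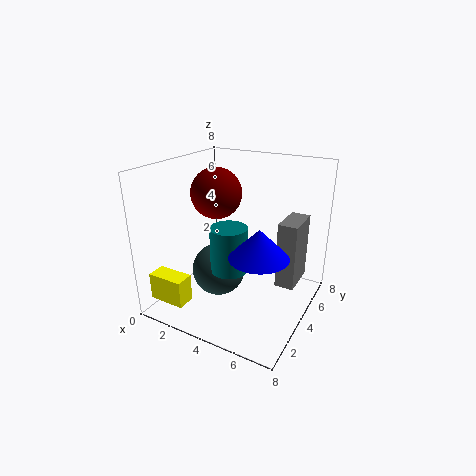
pos_x_1 = 4; pos_y_1 = 3; height_1 = 2.5; pos_x_2 = 2; pos_y_2 = 5; radius_2 = 1.5; pos_x_3 = 3; pos_y_3 = 3.5; radius_3 = 1.5; pos_x_4 = 6; pos_y_4 = 2.5; pos_z_4 = 4; height_4 = 1.5; pos_x_5 = 0.5; pos_y_5 = 0.5; depth_5 = 1; height_5 = 1.5; pos_x_6 = 6.5; pos_y_6 = 3.5; pos_z_6 = 2; width_6 = 1; depth_6 = 2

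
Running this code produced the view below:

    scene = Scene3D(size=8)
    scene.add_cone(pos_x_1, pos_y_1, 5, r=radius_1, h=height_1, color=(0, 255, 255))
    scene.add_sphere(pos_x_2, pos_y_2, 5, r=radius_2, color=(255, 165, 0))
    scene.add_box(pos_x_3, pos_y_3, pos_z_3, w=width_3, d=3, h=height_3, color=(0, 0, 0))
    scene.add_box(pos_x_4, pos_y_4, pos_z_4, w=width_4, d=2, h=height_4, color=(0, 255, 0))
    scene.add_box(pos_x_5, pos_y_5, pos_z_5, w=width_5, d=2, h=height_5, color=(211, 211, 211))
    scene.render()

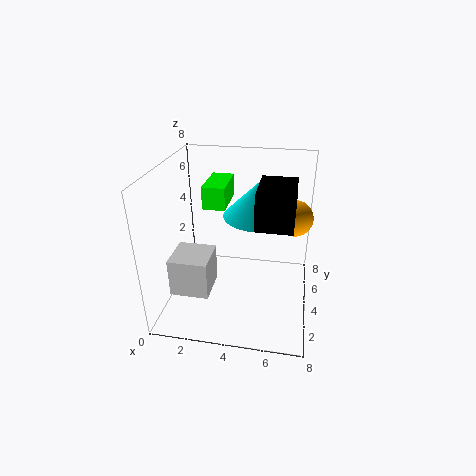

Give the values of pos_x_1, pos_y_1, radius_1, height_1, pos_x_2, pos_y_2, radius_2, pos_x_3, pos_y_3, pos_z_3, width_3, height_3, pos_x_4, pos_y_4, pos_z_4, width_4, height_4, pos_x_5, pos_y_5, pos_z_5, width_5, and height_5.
pos_x_1 = 5; pos_y_1 = 5; radius_1 = 2; height_1 = 2; pos_x_2 = 7; pos_y_2 = 5; radius_2 = 1; pos_x_3 = 5; pos_y_3 = 3; pos_z_3 = 5; width_3 = 2; height_3 = 2; pos_x_4 = 3; pos_y_4 = 1; pos_z_4 = 7; width_4 = 1; height_4 = 1; pos_x_5 = 1; pos_y_5 = 1; pos_z_5 = 2; width_5 = 2; height_5 = 2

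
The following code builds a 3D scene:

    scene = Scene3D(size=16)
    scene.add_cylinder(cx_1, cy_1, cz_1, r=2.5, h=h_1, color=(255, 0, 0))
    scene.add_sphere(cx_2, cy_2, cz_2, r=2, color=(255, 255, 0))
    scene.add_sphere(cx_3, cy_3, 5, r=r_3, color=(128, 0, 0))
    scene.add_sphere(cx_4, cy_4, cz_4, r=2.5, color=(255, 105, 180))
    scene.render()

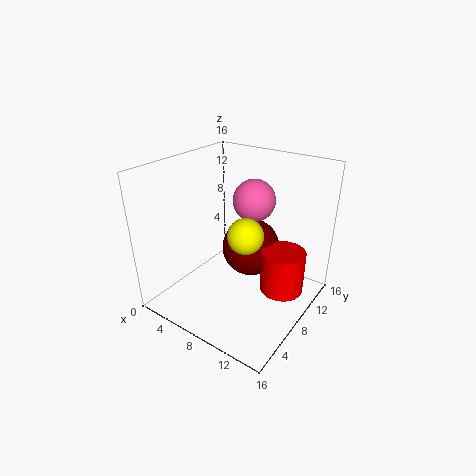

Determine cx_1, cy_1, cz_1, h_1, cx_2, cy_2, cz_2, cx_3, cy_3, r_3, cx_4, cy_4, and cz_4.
cx_1 = 12.5
cy_1 = 10.5
cz_1 = 1.5
h_1 = 5
cx_2 = 9
cy_2 = 8
cz_2 = 8.5
cx_3 = 7.5
cy_3 = 11.5
r_3 = 3.5
cx_4 = 7.5
cy_4 = 12
cz_4 = 11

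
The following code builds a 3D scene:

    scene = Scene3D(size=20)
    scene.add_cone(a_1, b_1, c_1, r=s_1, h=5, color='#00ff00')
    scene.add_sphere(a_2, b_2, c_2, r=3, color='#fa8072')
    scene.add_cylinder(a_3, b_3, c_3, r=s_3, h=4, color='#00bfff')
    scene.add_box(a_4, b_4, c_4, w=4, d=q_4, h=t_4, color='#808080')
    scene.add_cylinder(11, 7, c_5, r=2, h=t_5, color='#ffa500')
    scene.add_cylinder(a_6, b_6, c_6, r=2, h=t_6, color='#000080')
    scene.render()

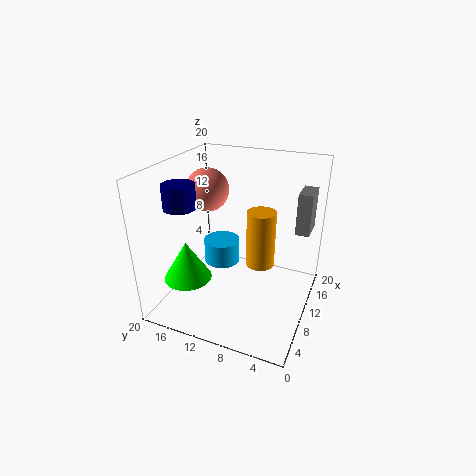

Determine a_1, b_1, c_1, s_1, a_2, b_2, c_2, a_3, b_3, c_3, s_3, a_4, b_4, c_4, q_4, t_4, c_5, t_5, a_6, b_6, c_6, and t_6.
a_1 = 3; b_1 = 14; c_1 = 7; s_1 = 3; a_2 = 11; b_2 = 15; c_2 = 16; a_3 = 17; b_3 = 16; c_3 = 1; s_3 = 3; a_4 = 14; b_4 = 1; c_4 = 10; q_4 = 2; t_4 = 6; c_5 = 6; t_5 = 8; a_6 = 4; b_6 = 15; c_6 = 16; t_6 = 3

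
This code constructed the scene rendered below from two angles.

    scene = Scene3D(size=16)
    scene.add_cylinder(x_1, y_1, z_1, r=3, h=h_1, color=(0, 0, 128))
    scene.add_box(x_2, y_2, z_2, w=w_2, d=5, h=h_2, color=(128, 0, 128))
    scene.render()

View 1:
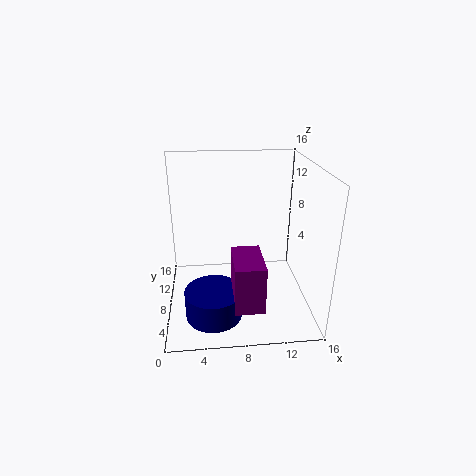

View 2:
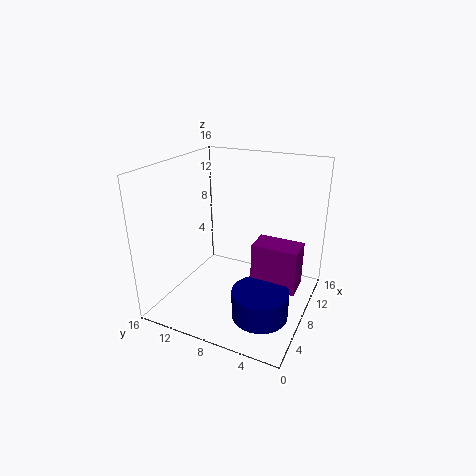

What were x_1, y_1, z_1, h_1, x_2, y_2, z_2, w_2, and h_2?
x_1 = 5; y_1 = 4; z_1 = 1; h_1 = 3; x_2 = 7; y_2 = 1; z_2 = 3; w_2 = 3; h_2 = 5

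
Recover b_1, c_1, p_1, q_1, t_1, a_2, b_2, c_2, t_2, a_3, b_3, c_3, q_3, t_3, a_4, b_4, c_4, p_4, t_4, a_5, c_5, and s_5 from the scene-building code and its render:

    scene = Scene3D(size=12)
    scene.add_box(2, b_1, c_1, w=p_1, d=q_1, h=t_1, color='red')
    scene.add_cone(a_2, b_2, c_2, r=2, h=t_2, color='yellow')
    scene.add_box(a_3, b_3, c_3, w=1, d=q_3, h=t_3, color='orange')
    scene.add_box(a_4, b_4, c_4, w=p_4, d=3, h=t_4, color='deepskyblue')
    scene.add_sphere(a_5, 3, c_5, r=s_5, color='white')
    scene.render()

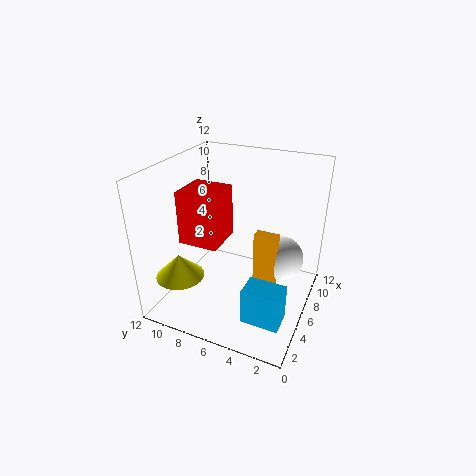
b_1 = 6, c_1 = 7, p_1 = 3, q_1 = 3, t_1 = 4, a_2 = 3, b_2 = 10, c_2 = 3, t_2 = 2, a_3 = 7, b_3 = 3, c_3 = 1, q_3 = 2, t_3 = 5, a_4 = 2, b_4 = 1, c_4 = 1, p_4 = 2, t_4 = 3, a_5 = 9, c_5 = 3, s_5 = 2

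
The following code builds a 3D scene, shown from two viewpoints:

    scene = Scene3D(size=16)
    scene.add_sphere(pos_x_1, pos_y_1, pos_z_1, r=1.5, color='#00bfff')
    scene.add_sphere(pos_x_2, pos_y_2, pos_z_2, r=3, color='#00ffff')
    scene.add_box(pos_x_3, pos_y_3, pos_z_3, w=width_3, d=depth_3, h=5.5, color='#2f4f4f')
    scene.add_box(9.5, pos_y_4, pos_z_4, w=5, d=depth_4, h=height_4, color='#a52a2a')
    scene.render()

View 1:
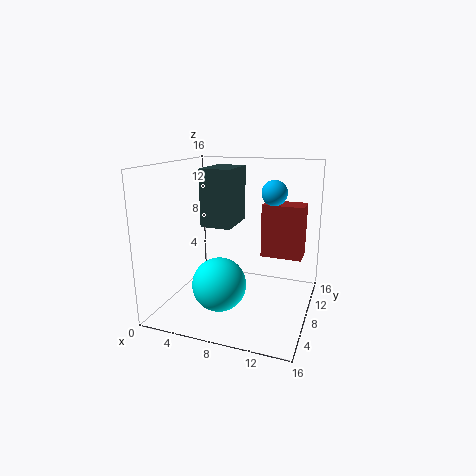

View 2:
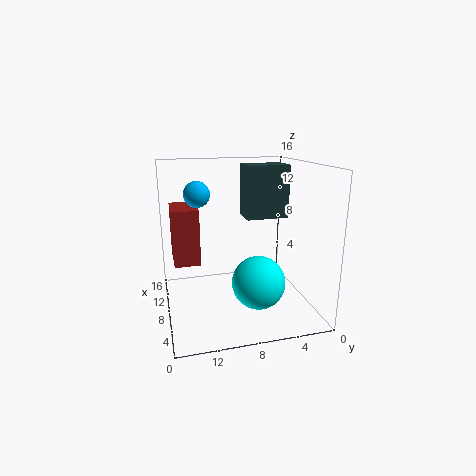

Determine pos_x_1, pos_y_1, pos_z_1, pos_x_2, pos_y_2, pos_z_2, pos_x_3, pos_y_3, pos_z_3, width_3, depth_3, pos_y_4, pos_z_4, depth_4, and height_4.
pos_x_1 = 11; pos_y_1 = 12; pos_z_1 = 12.5; pos_x_2 = 6.5; pos_y_2 = 6; pos_z_2 = 3; pos_x_3 = 6; pos_y_3 = 3; pos_z_3 = 10.5; width_3 = 3; depth_3 = 4.5; pos_y_4 = 12; pos_z_4 = 4.5; depth_4 = 3; height_4 = 6.5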